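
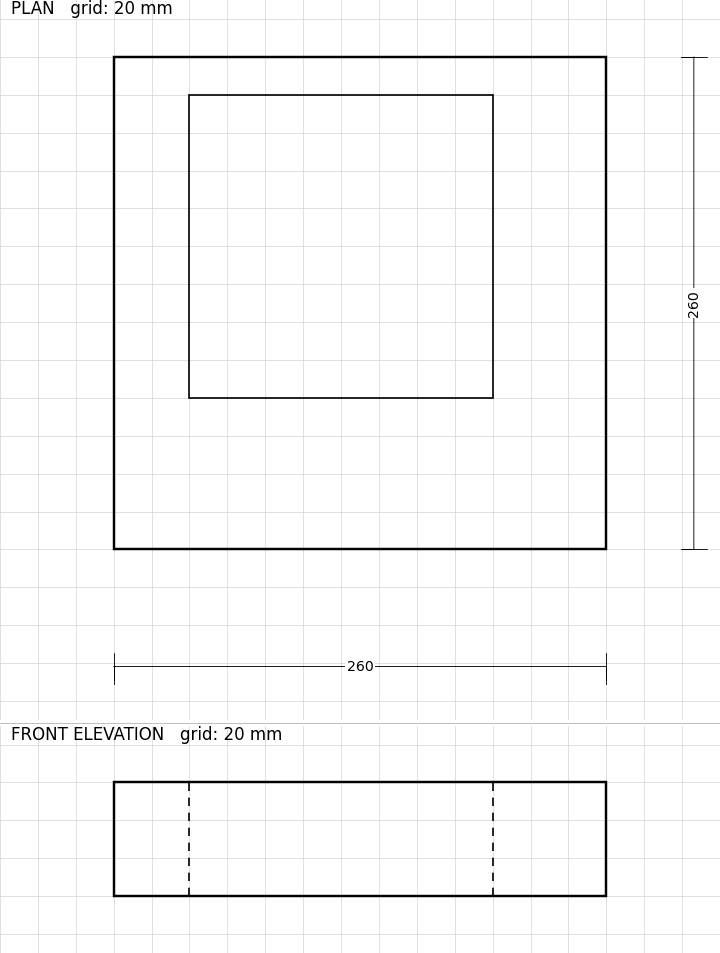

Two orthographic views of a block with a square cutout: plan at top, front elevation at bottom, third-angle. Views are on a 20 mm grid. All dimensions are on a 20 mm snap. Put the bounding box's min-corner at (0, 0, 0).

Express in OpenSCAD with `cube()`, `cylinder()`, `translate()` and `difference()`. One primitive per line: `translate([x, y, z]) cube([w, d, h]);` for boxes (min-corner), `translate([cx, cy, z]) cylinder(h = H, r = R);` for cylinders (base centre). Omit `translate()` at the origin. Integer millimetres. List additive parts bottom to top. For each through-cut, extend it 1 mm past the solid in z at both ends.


difference() {
  cube([260, 260, 60]);
  translate([40, 80, -1]) cube([160, 160, 62]);
}


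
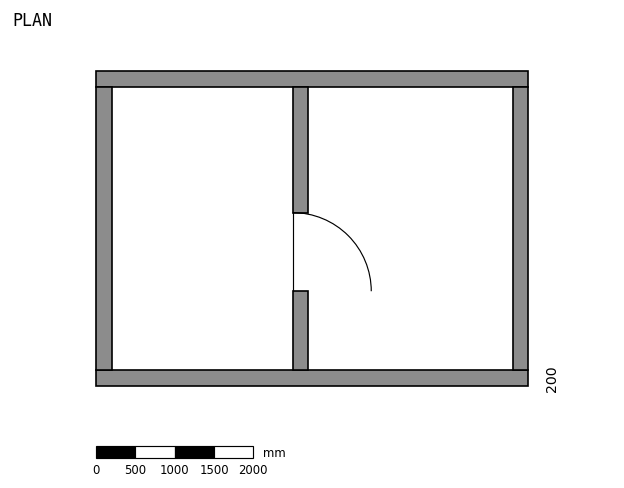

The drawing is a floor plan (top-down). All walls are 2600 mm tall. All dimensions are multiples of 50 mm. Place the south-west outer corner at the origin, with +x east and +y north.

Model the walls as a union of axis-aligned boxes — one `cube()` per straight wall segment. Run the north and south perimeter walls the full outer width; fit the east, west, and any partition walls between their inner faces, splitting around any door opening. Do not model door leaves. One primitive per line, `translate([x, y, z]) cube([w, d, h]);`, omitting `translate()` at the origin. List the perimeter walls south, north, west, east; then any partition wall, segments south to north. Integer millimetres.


cube([5500, 200, 2600]);
translate([0, 3800, 0]) cube([5500, 200, 2600]);
translate([0, 200, 0]) cube([200, 3600, 2600]);
translate([5300, 200, 0]) cube([200, 3600, 2600]);
translate([2500, 200, 0]) cube([200, 1000, 2600]);
translate([2500, 2200, 0]) cube([200, 1600, 2600]);


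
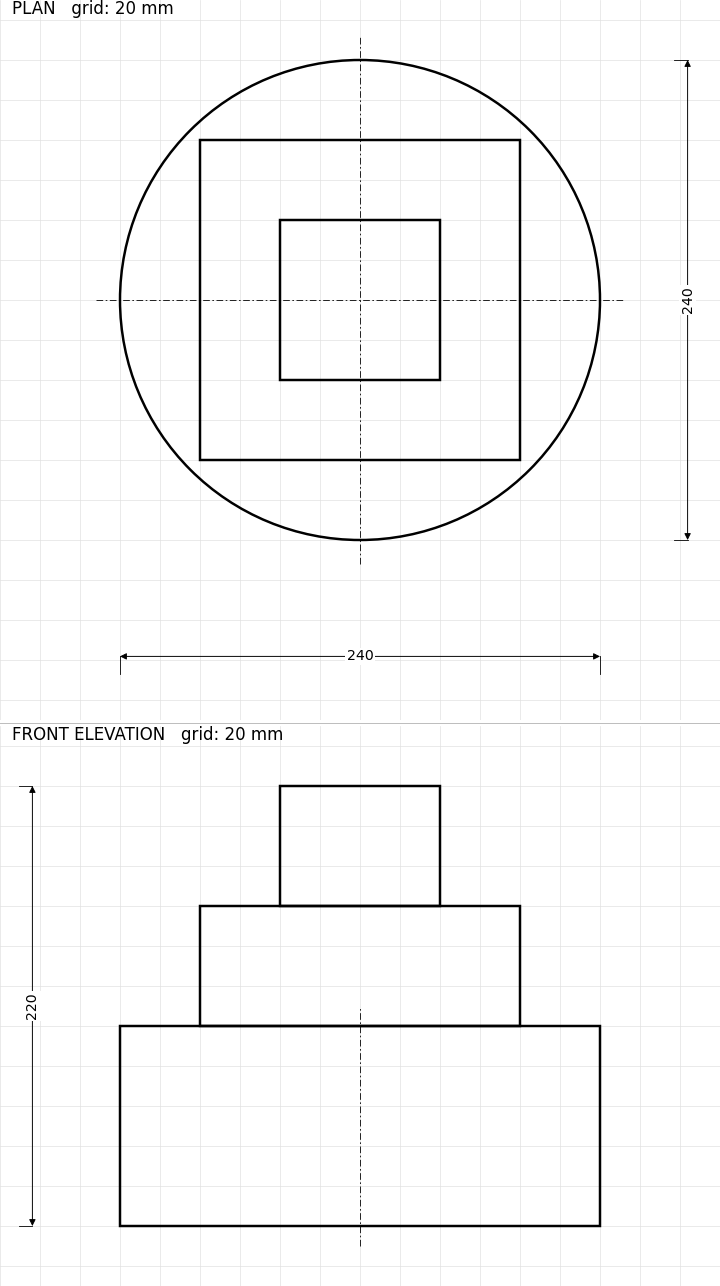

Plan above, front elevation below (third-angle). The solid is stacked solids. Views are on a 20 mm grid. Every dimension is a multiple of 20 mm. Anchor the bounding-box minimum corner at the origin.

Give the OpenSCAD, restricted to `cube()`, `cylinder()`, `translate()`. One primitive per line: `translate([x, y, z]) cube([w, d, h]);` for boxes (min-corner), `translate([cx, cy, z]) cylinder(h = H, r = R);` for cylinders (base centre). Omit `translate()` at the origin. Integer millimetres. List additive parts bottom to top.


translate([120, 120, 0]) cylinder(h = 100, r = 120);
translate([40, 40, 100]) cube([160, 160, 60]);
translate([80, 80, 160]) cube([80, 80, 60]);


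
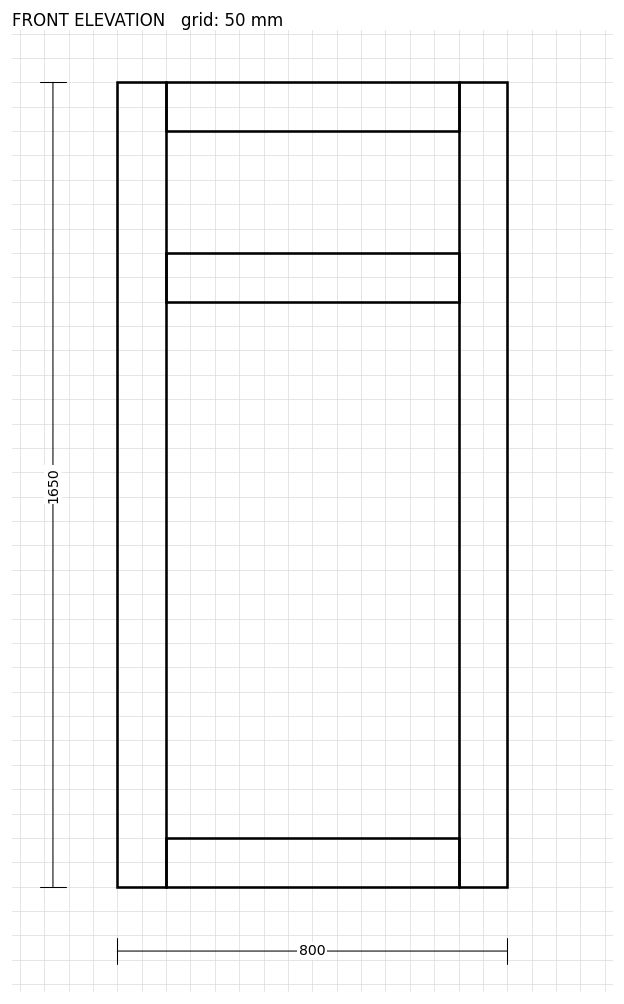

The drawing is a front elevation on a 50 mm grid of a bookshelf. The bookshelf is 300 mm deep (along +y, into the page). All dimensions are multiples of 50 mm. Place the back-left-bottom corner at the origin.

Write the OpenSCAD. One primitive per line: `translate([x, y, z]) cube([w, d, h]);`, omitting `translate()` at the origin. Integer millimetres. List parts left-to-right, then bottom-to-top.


cube([100, 300, 1650]);
translate([100, 0, 0]) cube([600, 300, 100]);
translate([100, 0, 1200]) cube([600, 300, 100]);
translate([100, 0, 1550]) cube([600, 300, 100]);
translate([700, 0, 0]) cube([100, 300, 1650]);


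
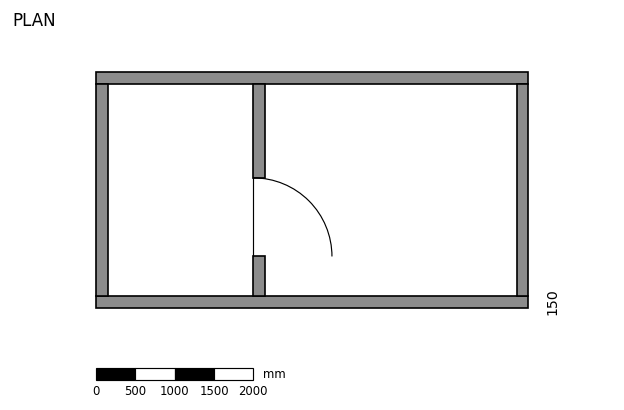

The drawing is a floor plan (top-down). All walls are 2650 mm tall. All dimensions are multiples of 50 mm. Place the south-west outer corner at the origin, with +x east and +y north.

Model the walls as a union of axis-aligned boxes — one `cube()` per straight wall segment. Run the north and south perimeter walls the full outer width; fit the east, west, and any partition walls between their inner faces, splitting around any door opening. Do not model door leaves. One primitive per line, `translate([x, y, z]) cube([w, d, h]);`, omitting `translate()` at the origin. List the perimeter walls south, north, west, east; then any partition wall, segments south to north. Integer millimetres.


cube([5500, 150, 2650]);
translate([0, 2850, 0]) cube([5500, 150, 2650]);
translate([0, 150, 0]) cube([150, 2700, 2650]);
translate([5350, 150, 0]) cube([150, 2700, 2650]);
translate([2000, 150, 0]) cube([150, 500, 2650]);
translate([2000, 1650, 0]) cube([150, 1200, 2650]);


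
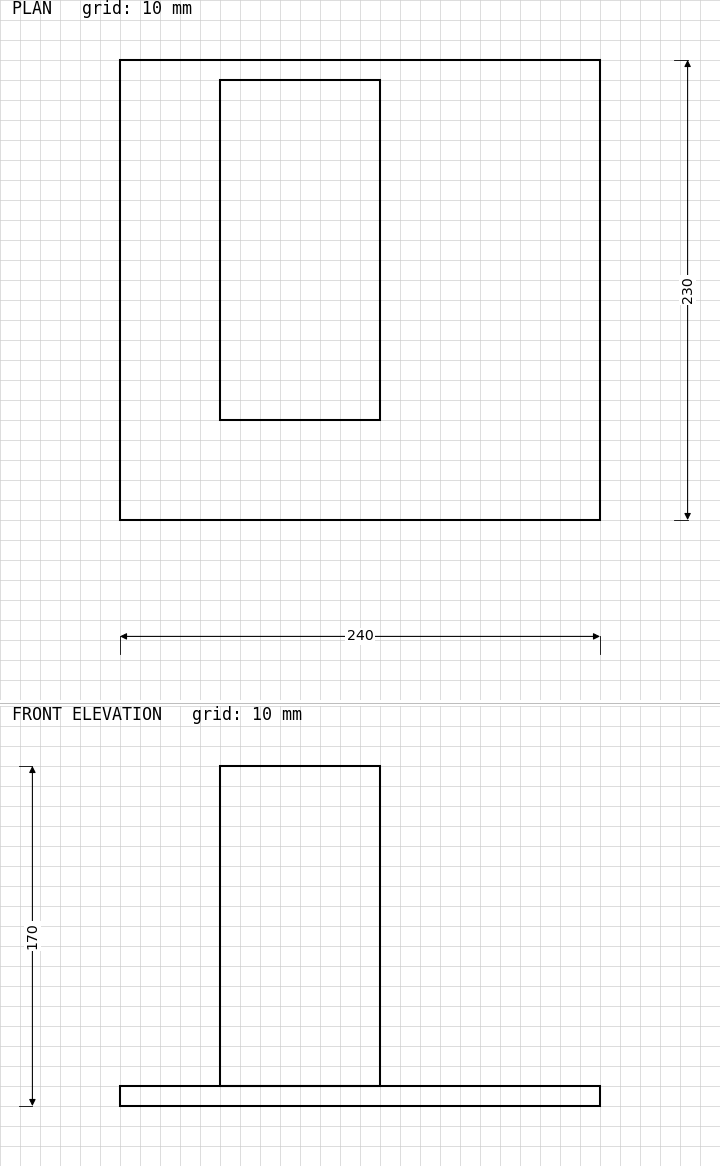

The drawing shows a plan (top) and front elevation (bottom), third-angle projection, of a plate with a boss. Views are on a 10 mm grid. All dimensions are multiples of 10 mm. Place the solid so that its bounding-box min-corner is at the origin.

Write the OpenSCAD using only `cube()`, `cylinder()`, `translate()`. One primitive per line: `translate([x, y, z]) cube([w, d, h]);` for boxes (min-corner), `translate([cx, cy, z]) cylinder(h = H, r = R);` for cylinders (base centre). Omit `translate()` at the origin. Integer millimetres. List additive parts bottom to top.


cube([240, 230, 10]);
translate([50, 50, 10]) cube([80, 170, 160]);


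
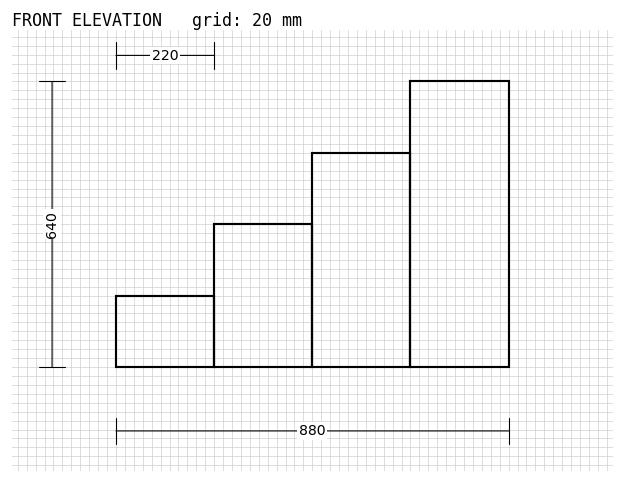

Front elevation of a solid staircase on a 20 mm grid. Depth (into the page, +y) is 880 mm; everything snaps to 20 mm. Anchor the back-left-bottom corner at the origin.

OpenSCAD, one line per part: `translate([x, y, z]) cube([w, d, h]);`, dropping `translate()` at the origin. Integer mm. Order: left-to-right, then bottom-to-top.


cube([220, 880, 160]);
translate([220, 0, 0]) cube([220, 880, 320]);
translate([440, 0, 0]) cube([220, 880, 480]);
translate([660, 0, 0]) cube([220, 880, 640]);


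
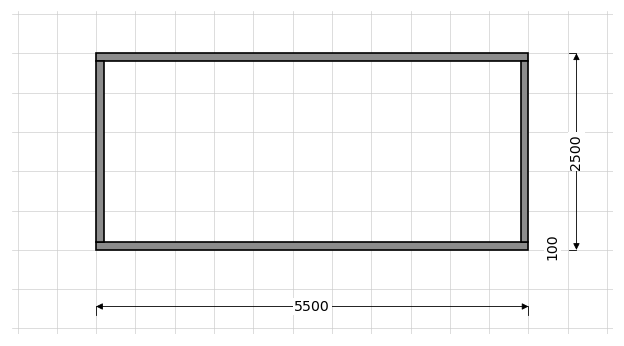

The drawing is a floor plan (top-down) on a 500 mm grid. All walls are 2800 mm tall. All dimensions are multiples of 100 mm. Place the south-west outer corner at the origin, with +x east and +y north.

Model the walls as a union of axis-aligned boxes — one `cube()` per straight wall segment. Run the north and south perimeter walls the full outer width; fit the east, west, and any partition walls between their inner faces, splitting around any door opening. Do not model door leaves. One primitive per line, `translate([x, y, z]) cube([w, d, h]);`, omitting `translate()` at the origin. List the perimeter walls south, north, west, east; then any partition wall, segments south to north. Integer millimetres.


cube([5500, 100, 2800]);
translate([0, 2400, 0]) cube([5500, 100, 2800]);
translate([0, 100, 0]) cube([100, 2300, 2800]);
translate([5400, 100, 0]) cube([100, 2300, 2800]);


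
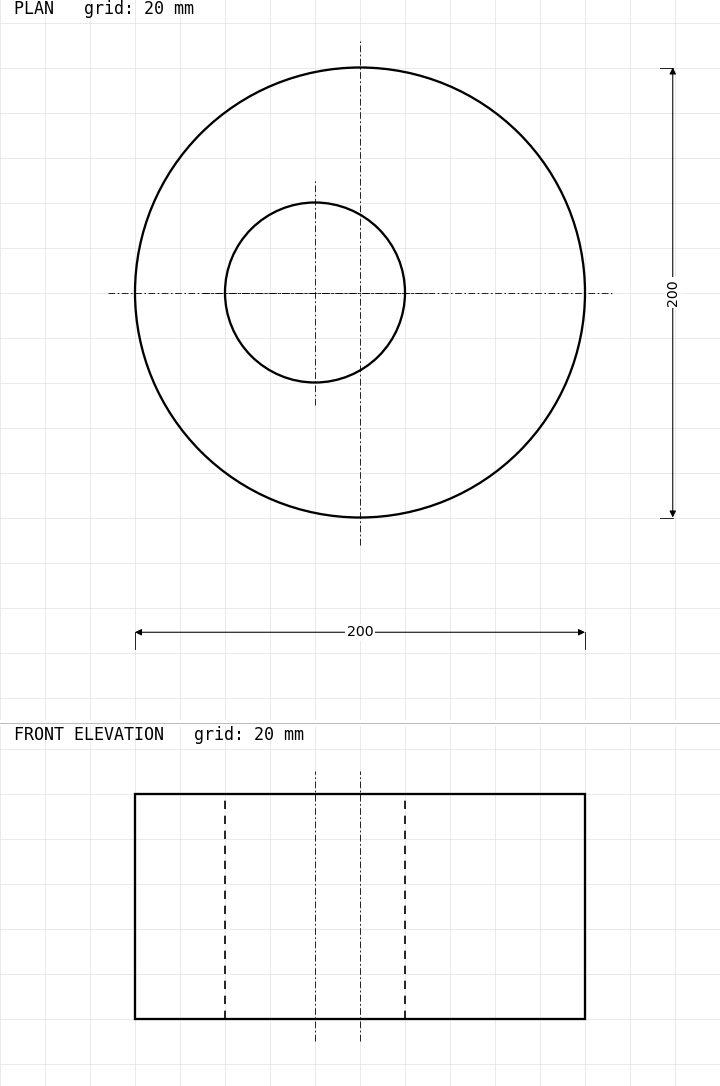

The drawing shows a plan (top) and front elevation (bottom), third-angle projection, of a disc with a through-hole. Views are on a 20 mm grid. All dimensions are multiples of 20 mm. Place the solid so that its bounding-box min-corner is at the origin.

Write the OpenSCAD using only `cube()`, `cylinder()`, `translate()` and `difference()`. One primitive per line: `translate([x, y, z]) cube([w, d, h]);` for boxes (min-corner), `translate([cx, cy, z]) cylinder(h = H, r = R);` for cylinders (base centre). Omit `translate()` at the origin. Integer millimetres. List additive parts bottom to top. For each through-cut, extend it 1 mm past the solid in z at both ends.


difference() {
  translate([100, 100, 0]) cylinder(h = 100, r = 100);
  translate([80, 100, -1]) cylinder(h = 102, r = 40);
}


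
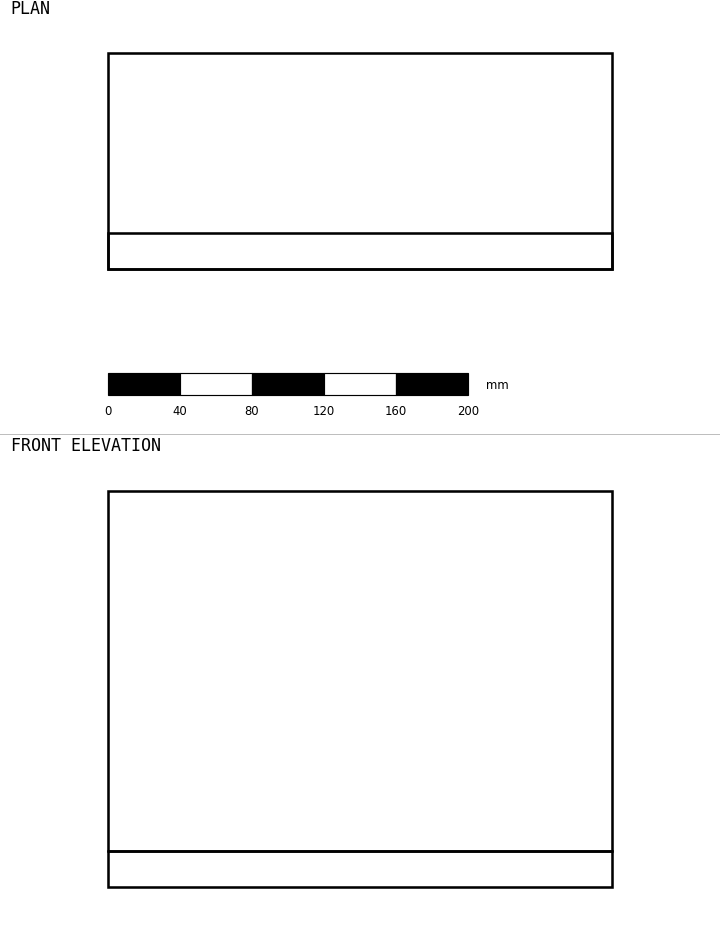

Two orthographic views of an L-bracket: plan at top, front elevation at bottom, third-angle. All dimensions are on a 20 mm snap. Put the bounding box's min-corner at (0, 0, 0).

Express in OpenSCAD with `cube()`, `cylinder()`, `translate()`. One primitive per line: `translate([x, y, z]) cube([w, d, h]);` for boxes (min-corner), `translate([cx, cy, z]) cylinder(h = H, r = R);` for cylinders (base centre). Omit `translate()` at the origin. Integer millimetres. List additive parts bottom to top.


cube([280, 120, 20]);
translate([0, 0, 20]) cube([280, 20, 200]);


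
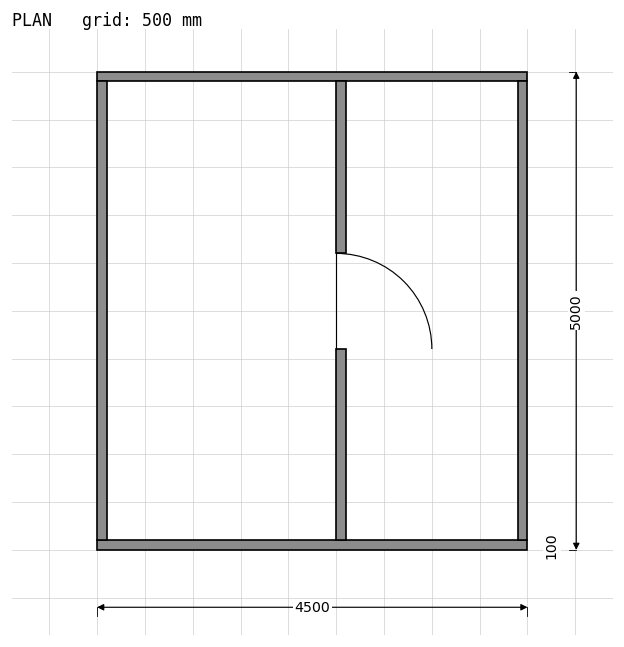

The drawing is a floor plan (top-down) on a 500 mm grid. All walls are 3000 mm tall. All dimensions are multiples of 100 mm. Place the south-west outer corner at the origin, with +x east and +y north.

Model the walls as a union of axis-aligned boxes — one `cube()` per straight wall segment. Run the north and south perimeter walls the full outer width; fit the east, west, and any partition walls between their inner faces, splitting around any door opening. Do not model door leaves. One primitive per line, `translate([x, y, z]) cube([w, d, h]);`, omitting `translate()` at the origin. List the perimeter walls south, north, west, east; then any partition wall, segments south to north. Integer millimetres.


cube([4500, 100, 3000]);
translate([0, 4900, 0]) cube([4500, 100, 3000]);
translate([0, 100, 0]) cube([100, 4800, 3000]);
translate([4400, 100, 0]) cube([100, 4800, 3000]);
translate([2500, 100, 0]) cube([100, 2000, 3000]);
translate([2500, 3100, 0]) cube([100, 1800, 3000]);


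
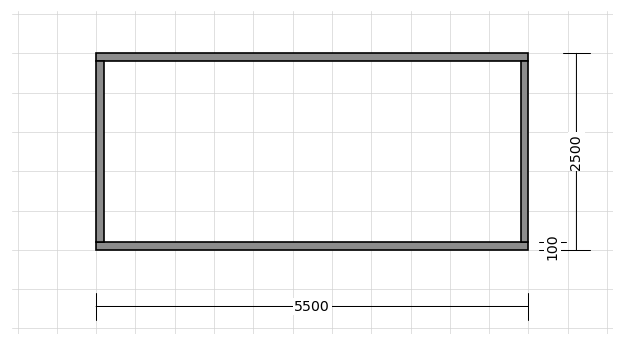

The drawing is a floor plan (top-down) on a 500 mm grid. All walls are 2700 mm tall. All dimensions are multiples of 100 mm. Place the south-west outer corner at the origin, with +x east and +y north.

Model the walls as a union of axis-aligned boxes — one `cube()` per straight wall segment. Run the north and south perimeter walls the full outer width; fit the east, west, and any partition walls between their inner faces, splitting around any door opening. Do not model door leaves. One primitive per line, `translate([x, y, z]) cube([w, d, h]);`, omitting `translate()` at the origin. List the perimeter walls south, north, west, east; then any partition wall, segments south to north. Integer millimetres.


cube([5500, 100, 2700]);
translate([0, 2400, 0]) cube([5500, 100, 2700]);
translate([0, 100, 0]) cube([100, 2300, 2700]);
translate([5400, 100, 0]) cube([100, 2300, 2700]);


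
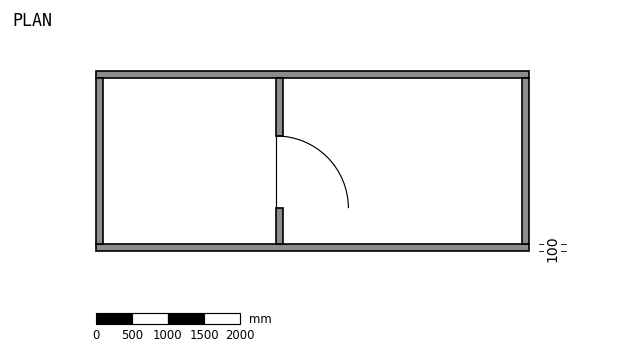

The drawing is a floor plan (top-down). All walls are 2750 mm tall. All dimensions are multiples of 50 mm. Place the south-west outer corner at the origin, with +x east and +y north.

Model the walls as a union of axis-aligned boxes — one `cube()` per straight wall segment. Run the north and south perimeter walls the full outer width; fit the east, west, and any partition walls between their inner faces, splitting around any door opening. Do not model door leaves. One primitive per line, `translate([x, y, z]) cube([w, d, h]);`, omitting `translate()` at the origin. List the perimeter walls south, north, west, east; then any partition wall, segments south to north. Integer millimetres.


cube([6000, 100, 2750]);
translate([0, 2400, 0]) cube([6000, 100, 2750]);
translate([0, 100, 0]) cube([100, 2300, 2750]);
translate([5900, 100, 0]) cube([100, 2300, 2750]);
translate([2500, 100, 0]) cube([100, 500, 2750]);
translate([2500, 1600, 0]) cube([100, 800, 2750]);


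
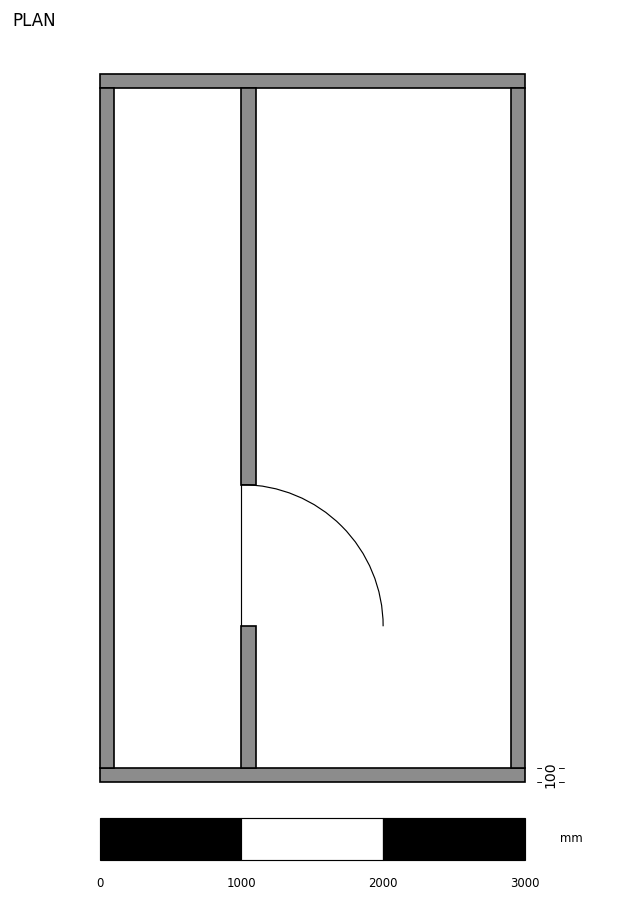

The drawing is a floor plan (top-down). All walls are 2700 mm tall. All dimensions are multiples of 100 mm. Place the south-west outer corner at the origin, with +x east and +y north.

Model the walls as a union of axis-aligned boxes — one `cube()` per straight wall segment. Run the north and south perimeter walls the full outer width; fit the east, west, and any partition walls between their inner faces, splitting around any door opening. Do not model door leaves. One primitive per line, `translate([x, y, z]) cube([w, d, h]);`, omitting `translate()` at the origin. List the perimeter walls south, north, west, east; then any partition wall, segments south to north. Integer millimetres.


cube([3000, 100, 2700]);
translate([0, 4900, 0]) cube([3000, 100, 2700]);
translate([0, 100, 0]) cube([100, 4800, 2700]);
translate([2900, 100, 0]) cube([100, 4800, 2700]);
translate([1000, 100, 0]) cube([100, 1000, 2700]);
translate([1000, 2100, 0]) cube([100, 2800, 2700]);


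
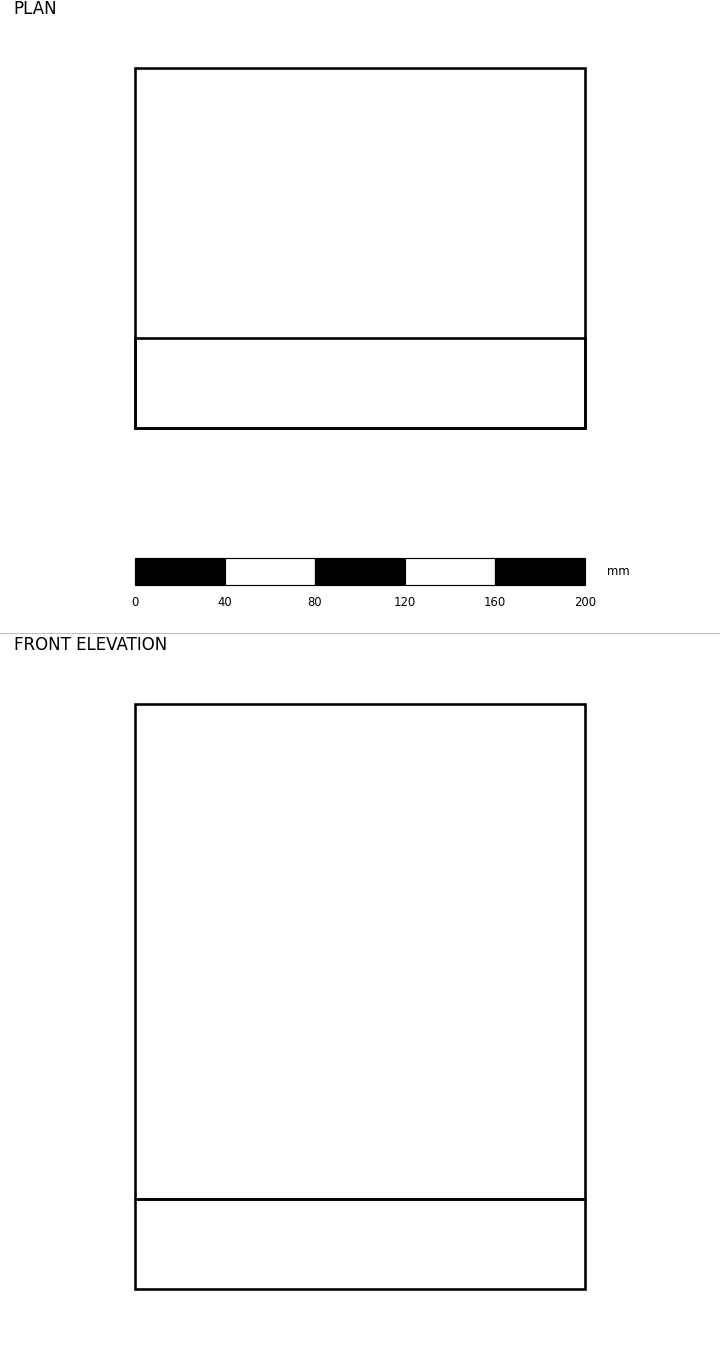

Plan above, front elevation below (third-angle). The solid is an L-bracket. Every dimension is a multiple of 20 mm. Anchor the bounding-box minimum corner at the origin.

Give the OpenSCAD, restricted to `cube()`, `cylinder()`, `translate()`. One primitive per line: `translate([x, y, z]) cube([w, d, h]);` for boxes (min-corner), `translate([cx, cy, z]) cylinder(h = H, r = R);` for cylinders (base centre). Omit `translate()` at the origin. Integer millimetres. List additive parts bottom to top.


cube([200, 160, 40]);
translate([0, 0, 40]) cube([200, 40, 220]);


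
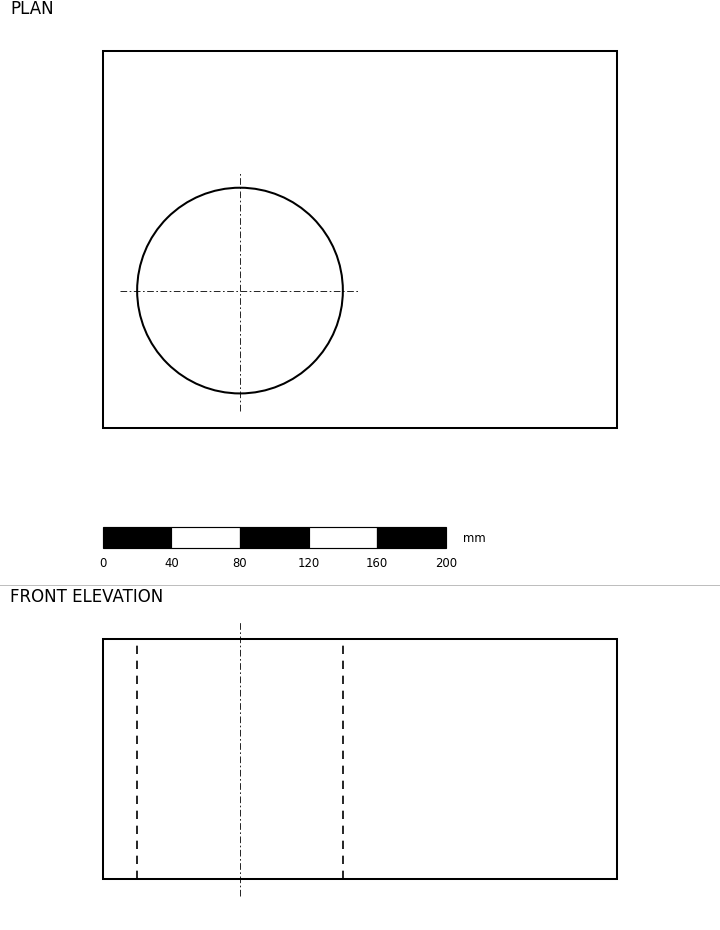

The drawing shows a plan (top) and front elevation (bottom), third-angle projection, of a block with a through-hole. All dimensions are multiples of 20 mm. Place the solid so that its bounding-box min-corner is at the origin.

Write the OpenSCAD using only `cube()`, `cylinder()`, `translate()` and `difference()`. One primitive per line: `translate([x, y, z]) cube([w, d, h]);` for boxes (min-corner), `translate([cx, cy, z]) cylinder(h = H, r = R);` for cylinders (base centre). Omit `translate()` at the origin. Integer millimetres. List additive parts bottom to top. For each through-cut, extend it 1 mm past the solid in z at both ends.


difference() {
  cube([300, 220, 140]);
  translate([80, 80, -1]) cylinder(h = 142, r = 60);
}


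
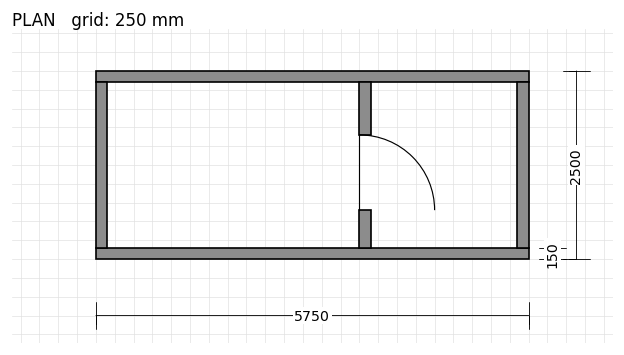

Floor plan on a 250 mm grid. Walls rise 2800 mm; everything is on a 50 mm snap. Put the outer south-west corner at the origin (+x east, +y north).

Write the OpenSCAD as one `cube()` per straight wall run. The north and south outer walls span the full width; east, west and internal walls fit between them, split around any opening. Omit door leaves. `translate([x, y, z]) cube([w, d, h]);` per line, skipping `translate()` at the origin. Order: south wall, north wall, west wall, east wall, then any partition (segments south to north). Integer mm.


cube([5750, 150, 2800]);
translate([0, 2350, 0]) cube([5750, 150, 2800]);
translate([0, 150, 0]) cube([150, 2200, 2800]);
translate([5600, 150, 0]) cube([150, 2200, 2800]);
translate([3500, 150, 0]) cube([150, 500, 2800]);
translate([3500, 1650, 0]) cube([150, 700, 2800]);


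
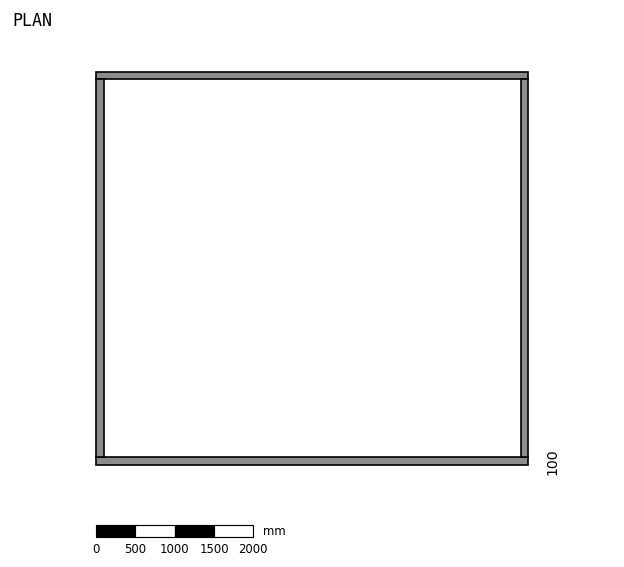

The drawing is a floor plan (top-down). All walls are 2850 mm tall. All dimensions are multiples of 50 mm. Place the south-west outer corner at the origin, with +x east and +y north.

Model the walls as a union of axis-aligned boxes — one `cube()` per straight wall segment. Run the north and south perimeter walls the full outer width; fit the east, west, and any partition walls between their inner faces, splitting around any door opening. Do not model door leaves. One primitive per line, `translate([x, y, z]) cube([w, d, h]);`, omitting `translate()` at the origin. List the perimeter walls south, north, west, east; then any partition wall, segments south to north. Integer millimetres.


cube([5500, 100, 2850]);
translate([0, 4900, 0]) cube([5500, 100, 2850]);
translate([0, 100, 0]) cube([100, 4800, 2850]);
translate([5400, 100, 0]) cube([100, 4800, 2850]);


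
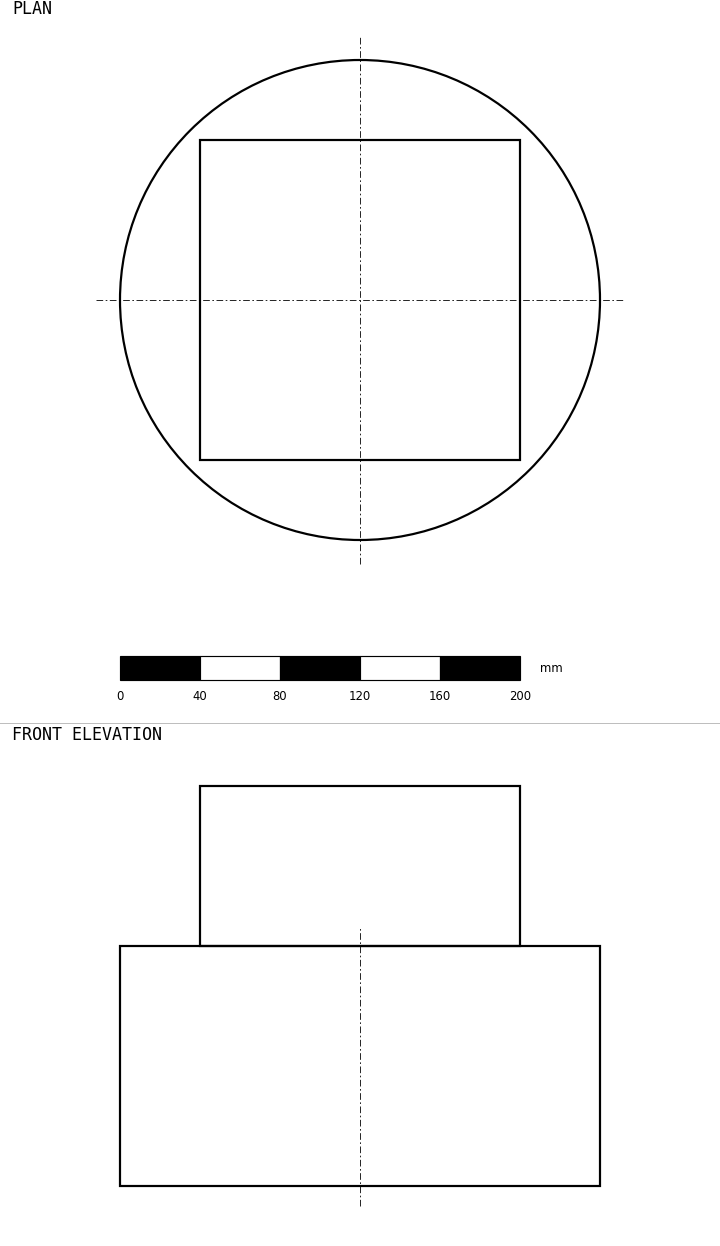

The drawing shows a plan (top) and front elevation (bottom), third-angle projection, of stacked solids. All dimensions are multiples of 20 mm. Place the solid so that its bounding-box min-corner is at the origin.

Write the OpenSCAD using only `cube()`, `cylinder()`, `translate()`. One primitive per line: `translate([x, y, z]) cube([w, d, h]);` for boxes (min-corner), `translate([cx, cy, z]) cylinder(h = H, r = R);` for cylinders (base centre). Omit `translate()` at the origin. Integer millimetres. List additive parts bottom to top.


translate([120, 120, 0]) cylinder(h = 120, r = 120);
translate([40, 40, 120]) cube([160, 160, 80]);


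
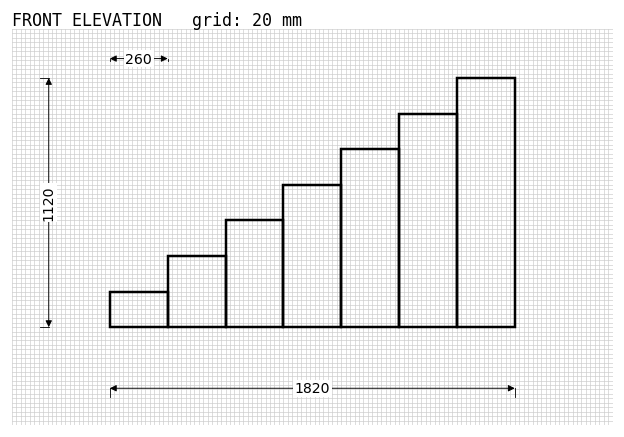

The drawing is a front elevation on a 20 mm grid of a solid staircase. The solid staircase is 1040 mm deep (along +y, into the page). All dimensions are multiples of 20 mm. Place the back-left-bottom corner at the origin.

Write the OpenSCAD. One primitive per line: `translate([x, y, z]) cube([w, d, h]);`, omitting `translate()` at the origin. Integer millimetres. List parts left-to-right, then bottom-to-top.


cube([260, 1040, 160]);
translate([260, 0, 0]) cube([260, 1040, 320]);
translate([520, 0, 0]) cube([260, 1040, 480]);
translate([780, 0, 0]) cube([260, 1040, 640]);
translate([1040, 0, 0]) cube([260, 1040, 800]);
translate([1300, 0, 0]) cube([260, 1040, 960]);
translate([1560, 0, 0]) cube([260, 1040, 1120]);


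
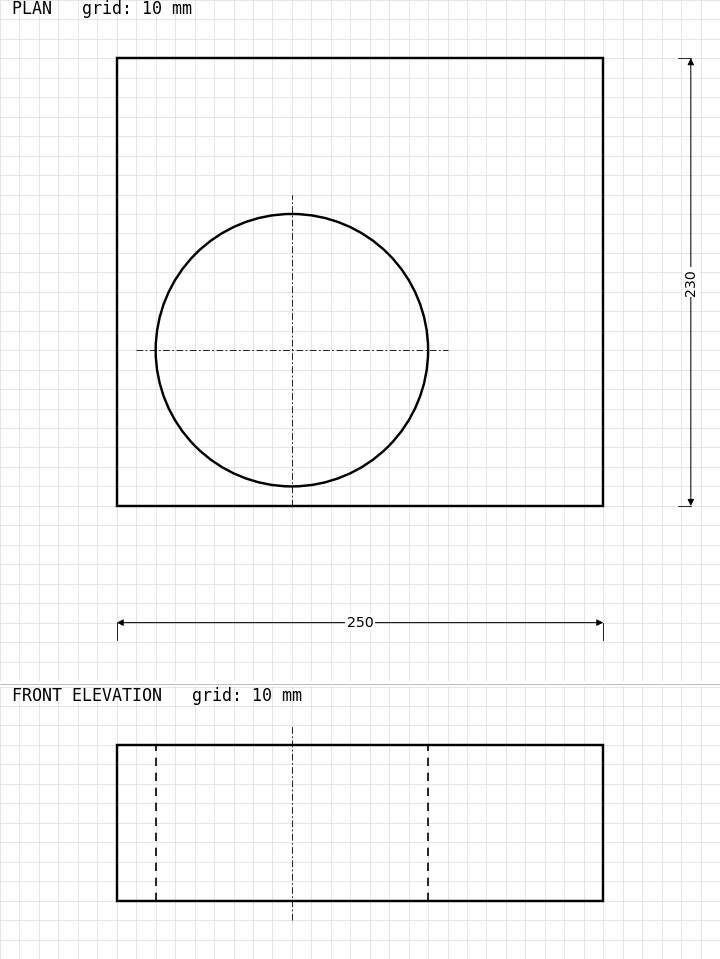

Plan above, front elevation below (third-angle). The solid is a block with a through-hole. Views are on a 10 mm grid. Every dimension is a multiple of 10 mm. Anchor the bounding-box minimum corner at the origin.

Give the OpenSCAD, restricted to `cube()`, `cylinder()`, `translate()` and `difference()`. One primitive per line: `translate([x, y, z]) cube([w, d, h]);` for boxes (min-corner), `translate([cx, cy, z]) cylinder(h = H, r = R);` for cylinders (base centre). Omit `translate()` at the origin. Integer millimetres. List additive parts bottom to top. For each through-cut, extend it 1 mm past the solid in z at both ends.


difference() {
  cube([250, 230, 80]);
  translate([90, 80, -1]) cylinder(h = 82, r = 70);
}


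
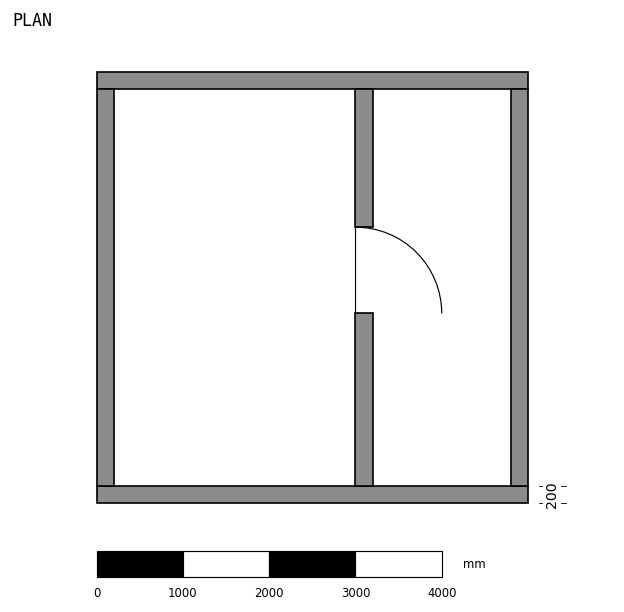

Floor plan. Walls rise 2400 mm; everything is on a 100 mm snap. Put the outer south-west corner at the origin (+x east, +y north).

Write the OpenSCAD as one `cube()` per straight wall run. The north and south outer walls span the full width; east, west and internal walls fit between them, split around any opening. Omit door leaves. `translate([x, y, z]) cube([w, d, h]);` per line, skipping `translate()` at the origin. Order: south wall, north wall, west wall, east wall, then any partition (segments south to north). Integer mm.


cube([5000, 200, 2400]);
translate([0, 4800, 0]) cube([5000, 200, 2400]);
translate([0, 200, 0]) cube([200, 4600, 2400]);
translate([4800, 200, 0]) cube([200, 4600, 2400]);
translate([3000, 200, 0]) cube([200, 2000, 2400]);
translate([3000, 3200, 0]) cube([200, 1600, 2400]);


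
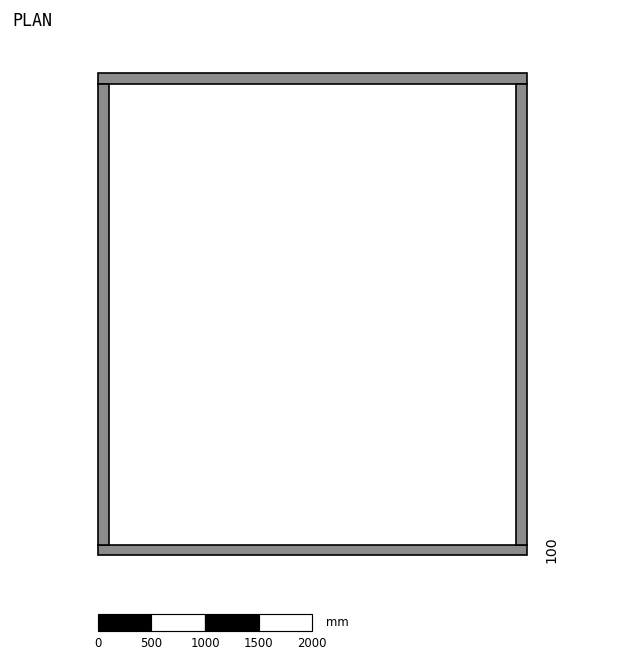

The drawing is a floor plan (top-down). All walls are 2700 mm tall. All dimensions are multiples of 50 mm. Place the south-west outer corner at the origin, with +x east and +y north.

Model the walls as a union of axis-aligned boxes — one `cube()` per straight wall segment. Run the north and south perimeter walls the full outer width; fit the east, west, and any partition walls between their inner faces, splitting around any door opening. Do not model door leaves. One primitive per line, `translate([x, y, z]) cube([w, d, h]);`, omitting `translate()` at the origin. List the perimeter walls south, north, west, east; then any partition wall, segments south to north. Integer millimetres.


cube([4000, 100, 2700]);
translate([0, 4400, 0]) cube([4000, 100, 2700]);
translate([0, 100, 0]) cube([100, 4300, 2700]);
translate([3900, 100, 0]) cube([100, 4300, 2700]);


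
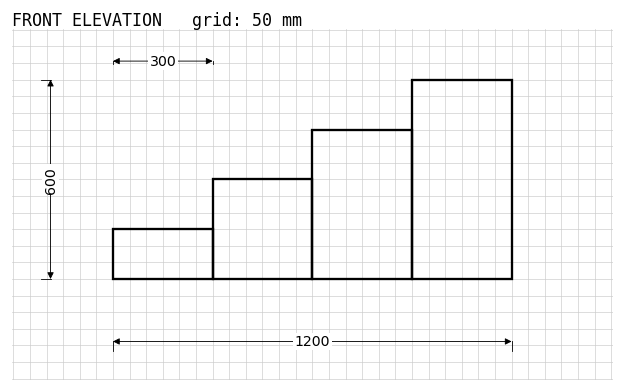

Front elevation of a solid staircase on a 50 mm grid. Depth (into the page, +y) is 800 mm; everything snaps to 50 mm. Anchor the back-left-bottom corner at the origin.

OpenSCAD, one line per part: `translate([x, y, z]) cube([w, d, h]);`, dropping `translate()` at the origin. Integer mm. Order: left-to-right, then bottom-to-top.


cube([300, 800, 150]);
translate([300, 0, 0]) cube([300, 800, 300]);
translate([600, 0, 0]) cube([300, 800, 450]);
translate([900, 0, 0]) cube([300, 800, 600]);


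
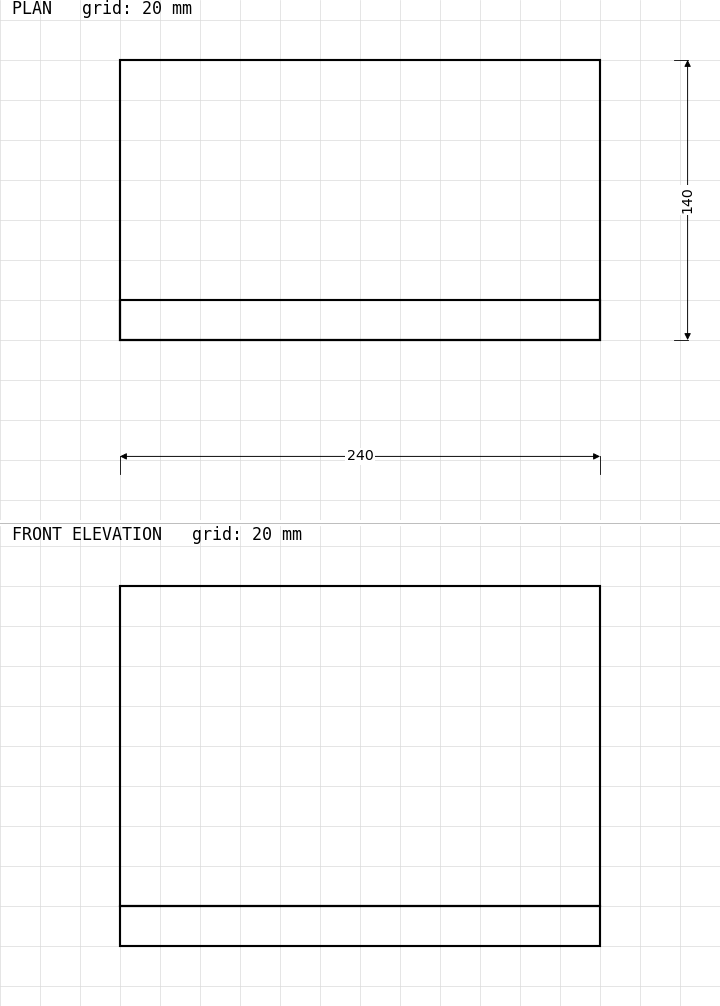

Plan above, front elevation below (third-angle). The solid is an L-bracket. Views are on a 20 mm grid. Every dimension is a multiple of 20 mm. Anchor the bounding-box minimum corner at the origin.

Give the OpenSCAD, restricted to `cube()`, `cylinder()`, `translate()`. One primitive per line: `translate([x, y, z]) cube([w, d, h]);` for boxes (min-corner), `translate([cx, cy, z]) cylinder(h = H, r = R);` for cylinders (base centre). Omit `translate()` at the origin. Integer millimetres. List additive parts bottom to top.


cube([240, 140, 20]);
translate([0, 0, 20]) cube([240, 20, 160]);


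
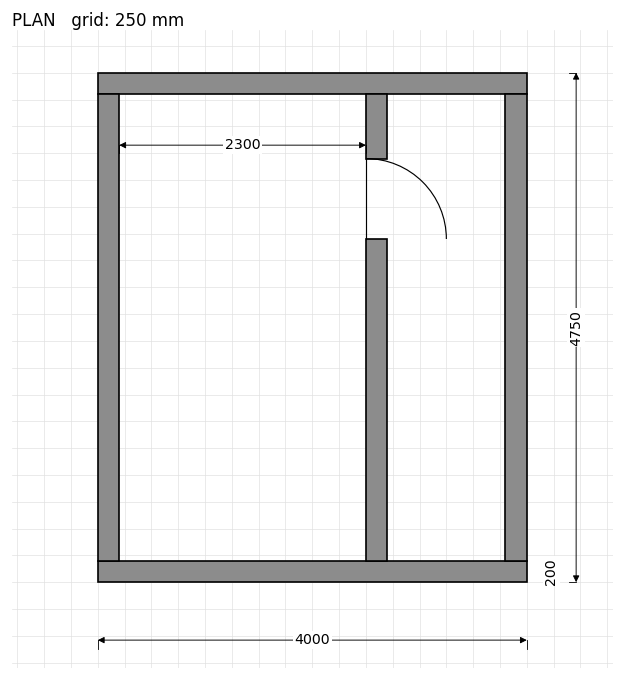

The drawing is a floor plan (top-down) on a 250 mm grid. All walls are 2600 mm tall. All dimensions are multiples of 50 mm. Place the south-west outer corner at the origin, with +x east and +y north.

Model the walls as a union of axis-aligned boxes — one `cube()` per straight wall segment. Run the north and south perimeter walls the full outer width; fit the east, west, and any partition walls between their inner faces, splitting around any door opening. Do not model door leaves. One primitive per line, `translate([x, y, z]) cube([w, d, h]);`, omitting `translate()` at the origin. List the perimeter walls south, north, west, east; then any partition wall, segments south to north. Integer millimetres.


cube([4000, 200, 2600]);
translate([0, 4550, 0]) cube([4000, 200, 2600]);
translate([0, 200, 0]) cube([200, 4350, 2600]);
translate([3800, 200, 0]) cube([200, 4350, 2600]);
translate([2500, 200, 0]) cube([200, 3000, 2600]);
translate([2500, 3950, 0]) cube([200, 600, 2600]);


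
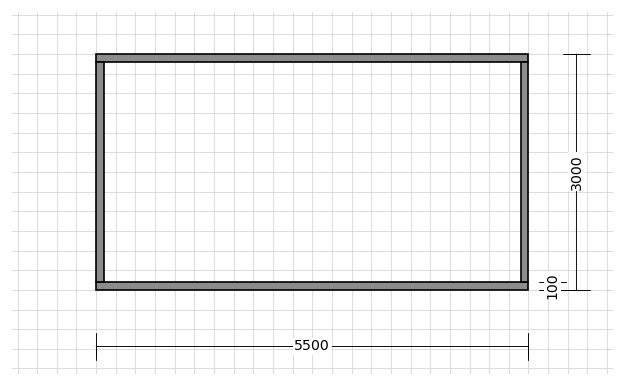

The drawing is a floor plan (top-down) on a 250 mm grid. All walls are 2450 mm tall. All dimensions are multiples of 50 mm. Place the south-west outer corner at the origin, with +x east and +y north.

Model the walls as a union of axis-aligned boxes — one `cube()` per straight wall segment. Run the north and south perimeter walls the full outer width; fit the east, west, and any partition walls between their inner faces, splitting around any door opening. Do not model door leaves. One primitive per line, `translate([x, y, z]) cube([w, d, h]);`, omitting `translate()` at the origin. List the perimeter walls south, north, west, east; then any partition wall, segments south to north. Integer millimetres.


cube([5500, 100, 2450]);
translate([0, 2900, 0]) cube([5500, 100, 2450]);
translate([0, 100, 0]) cube([100, 2800, 2450]);
translate([5400, 100, 0]) cube([100, 2800, 2450]);


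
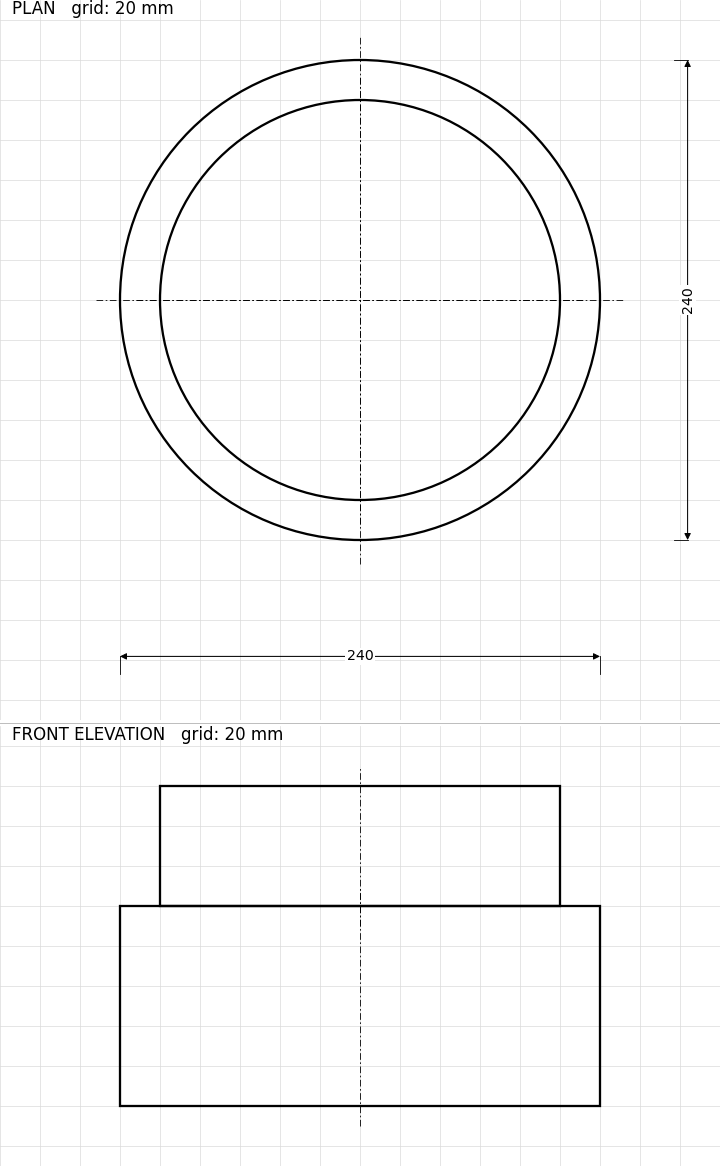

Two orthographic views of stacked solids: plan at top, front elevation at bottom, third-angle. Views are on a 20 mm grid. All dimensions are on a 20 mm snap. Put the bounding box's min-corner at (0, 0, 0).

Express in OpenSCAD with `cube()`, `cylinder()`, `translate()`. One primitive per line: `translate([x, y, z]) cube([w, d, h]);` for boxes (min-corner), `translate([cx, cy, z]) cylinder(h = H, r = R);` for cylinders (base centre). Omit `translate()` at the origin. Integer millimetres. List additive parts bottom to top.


translate([120, 120, 0]) cylinder(h = 100, r = 120);
translate([120, 120, 100]) cylinder(h = 60, r = 100);


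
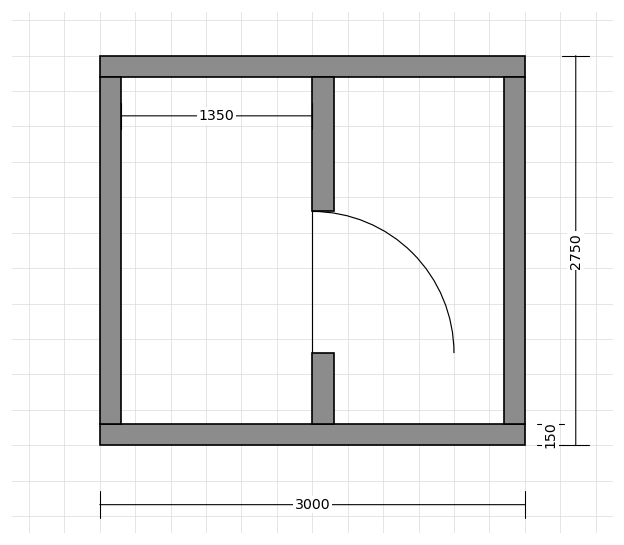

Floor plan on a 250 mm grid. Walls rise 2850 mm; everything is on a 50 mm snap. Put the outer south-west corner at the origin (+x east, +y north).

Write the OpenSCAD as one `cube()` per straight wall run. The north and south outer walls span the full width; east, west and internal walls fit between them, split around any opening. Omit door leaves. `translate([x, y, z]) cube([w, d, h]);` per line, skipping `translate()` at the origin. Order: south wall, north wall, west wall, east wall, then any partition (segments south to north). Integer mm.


cube([3000, 150, 2850]);
translate([0, 2600, 0]) cube([3000, 150, 2850]);
translate([0, 150, 0]) cube([150, 2450, 2850]);
translate([2850, 150, 0]) cube([150, 2450, 2850]);
translate([1500, 150, 0]) cube([150, 500, 2850]);
translate([1500, 1650, 0]) cube([150, 950, 2850]);


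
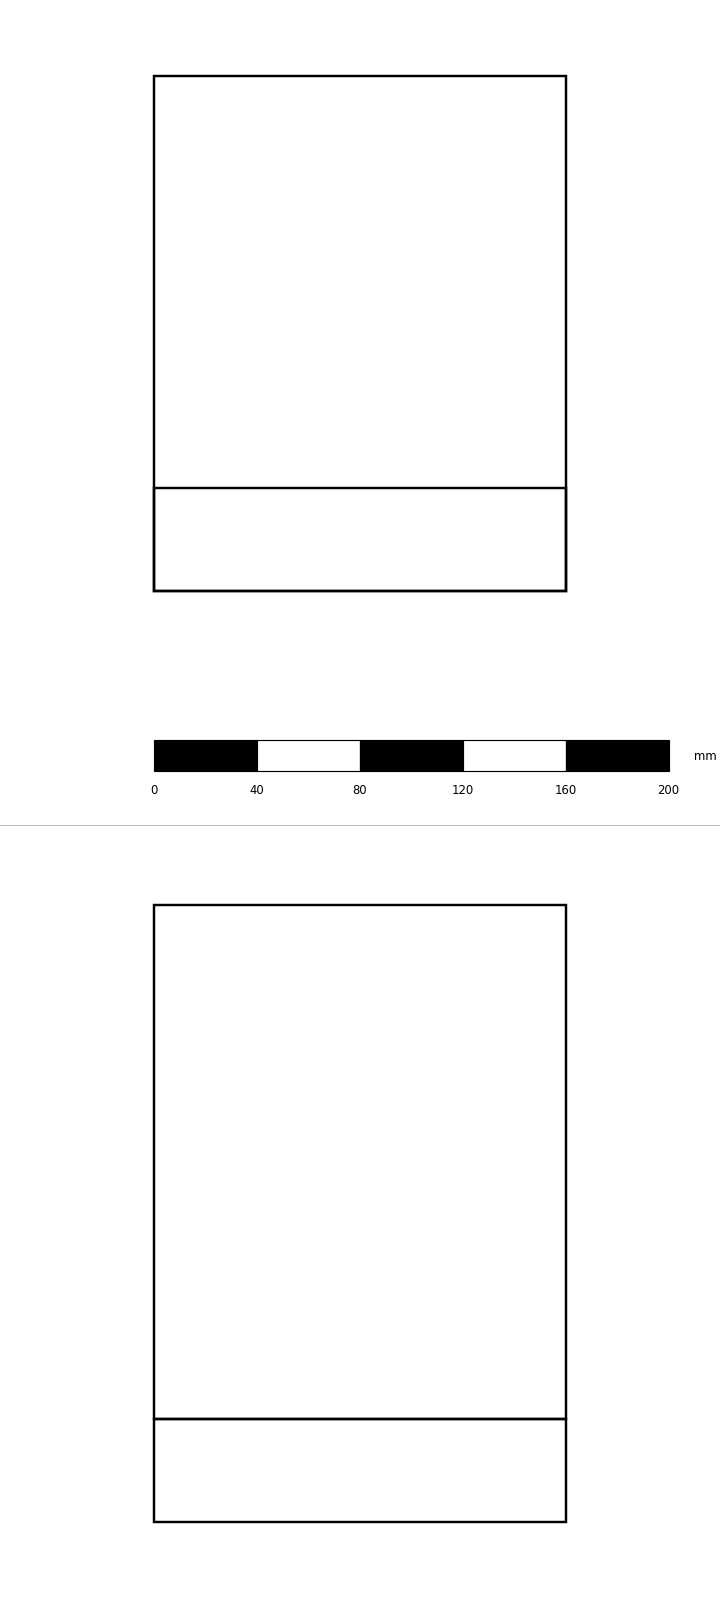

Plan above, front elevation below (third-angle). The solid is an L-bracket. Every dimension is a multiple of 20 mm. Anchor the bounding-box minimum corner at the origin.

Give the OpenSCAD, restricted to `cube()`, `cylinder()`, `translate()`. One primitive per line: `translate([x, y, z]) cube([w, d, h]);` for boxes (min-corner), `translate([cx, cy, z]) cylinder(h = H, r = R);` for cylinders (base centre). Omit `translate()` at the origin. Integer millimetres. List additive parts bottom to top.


cube([160, 200, 40]);
translate([0, 0, 40]) cube([160, 40, 200]);


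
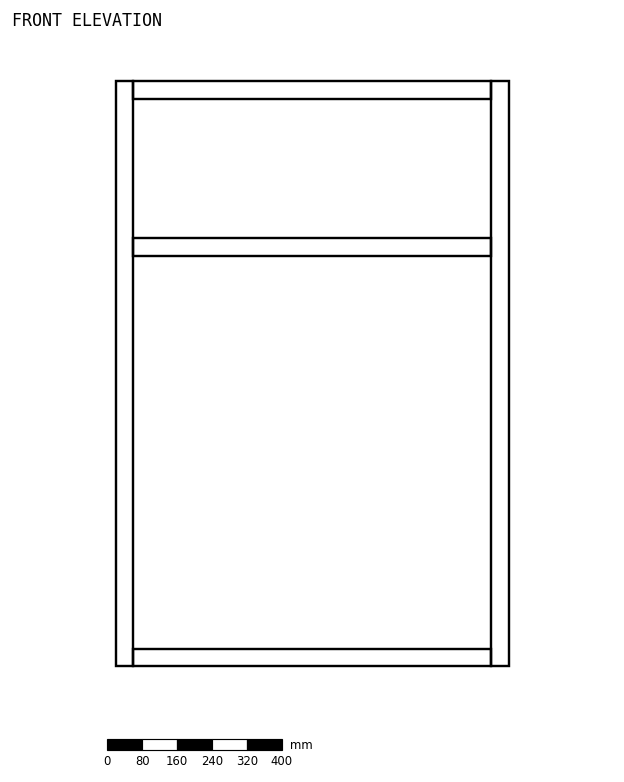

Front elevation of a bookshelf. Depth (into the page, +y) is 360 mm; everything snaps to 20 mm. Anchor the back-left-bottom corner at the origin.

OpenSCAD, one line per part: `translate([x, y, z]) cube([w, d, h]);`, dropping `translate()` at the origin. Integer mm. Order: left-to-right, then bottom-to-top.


cube([40, 360, 1340]);
translate([40, 0, 0]) cube([820, 360, 40]);
translate([40, 0, 940]) cube([820, 360, 40]);
translate([40, 0, 1300]) cube([820, 360, 40]);
translate([860, 0, 0]) cube([40, 360, 1340]);


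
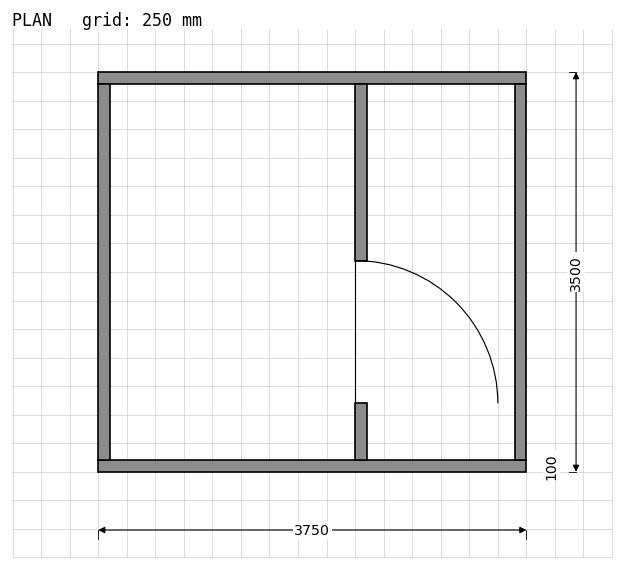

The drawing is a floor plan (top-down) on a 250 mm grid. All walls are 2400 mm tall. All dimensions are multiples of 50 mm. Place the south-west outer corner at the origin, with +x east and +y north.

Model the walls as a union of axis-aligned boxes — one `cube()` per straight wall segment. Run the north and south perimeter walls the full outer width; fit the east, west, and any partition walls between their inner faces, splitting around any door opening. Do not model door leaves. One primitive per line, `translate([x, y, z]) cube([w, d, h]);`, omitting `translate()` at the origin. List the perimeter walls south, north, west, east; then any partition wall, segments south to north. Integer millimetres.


cube([3750, 100, 2400]);
translate([0, 3400, 0]) cube([3750, 100, 2400]);
translate([0, 100, 0]) cube([100, 3300, 2400]);
translate([3650, 100, 0]) cube([100, 3300, 2400]);
translate([2250, 100, 0]) cube([100, 500, 2400]);
translate([2250, 1850, 0]) cube([100, 1550, 2400]);


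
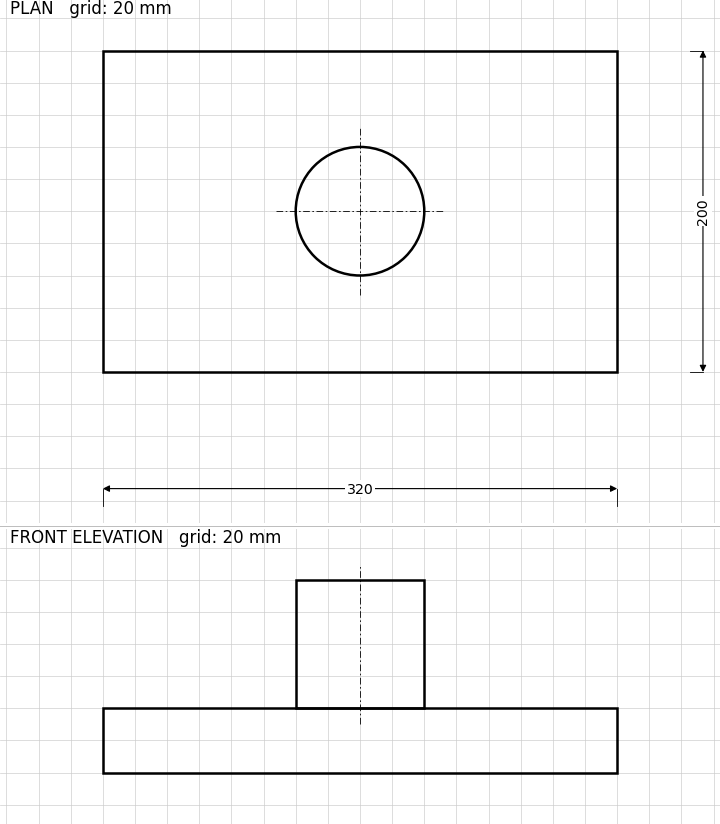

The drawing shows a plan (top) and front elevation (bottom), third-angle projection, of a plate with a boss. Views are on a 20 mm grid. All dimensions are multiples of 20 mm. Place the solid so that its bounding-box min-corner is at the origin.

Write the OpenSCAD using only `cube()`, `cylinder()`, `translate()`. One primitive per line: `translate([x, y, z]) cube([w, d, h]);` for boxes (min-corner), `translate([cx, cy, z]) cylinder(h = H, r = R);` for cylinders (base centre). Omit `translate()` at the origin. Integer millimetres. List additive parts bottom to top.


cube([320, 200, 40]);
translate([160, 100, 40]) cylinder(h = 80, r = 40);


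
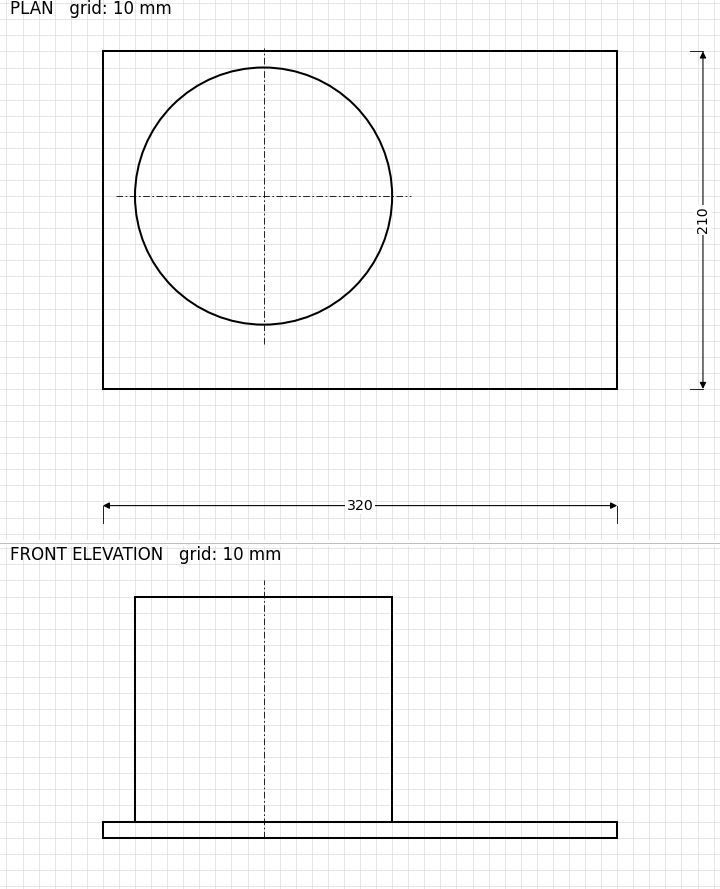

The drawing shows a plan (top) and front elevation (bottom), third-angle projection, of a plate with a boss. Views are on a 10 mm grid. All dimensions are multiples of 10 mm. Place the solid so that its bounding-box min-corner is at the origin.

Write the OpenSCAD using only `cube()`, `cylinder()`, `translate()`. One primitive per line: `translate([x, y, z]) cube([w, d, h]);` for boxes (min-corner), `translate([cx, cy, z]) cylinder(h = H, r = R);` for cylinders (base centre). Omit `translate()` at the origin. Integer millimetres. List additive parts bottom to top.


cube([320, 210, 10]);
translate([100, 120, 10]) cylinder(h = 140, r = 80);


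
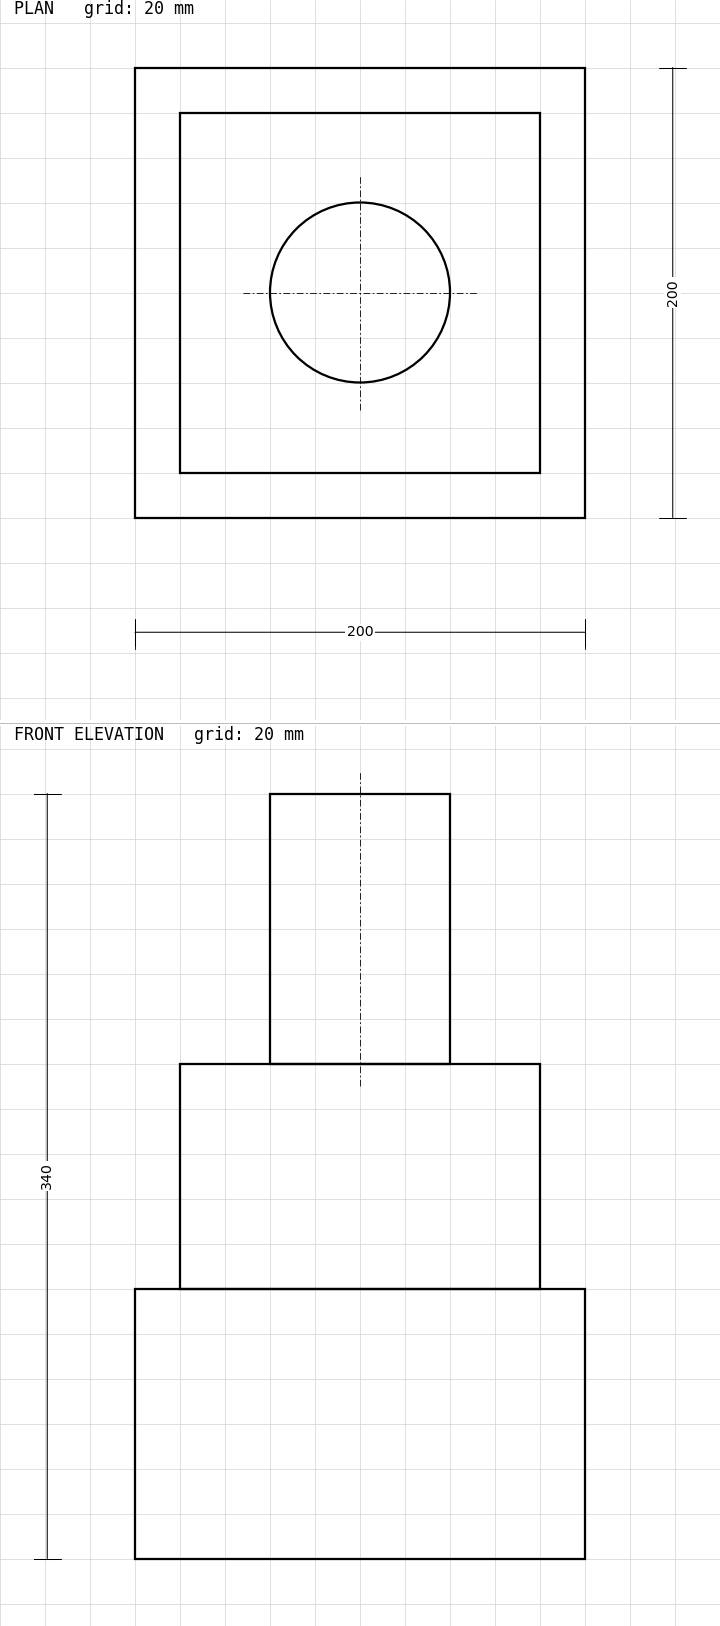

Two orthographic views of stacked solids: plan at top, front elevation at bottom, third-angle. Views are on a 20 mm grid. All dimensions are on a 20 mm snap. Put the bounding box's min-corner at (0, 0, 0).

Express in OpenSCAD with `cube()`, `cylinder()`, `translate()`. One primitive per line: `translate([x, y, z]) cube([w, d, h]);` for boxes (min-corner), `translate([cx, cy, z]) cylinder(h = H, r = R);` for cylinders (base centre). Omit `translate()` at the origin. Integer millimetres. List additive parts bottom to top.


cube([200, 200, 120]);
translate([20, 20, 120]) cube([160, 160, 100]);
translate([100, 100, 220]) cylinder(h = 120, r = 40);


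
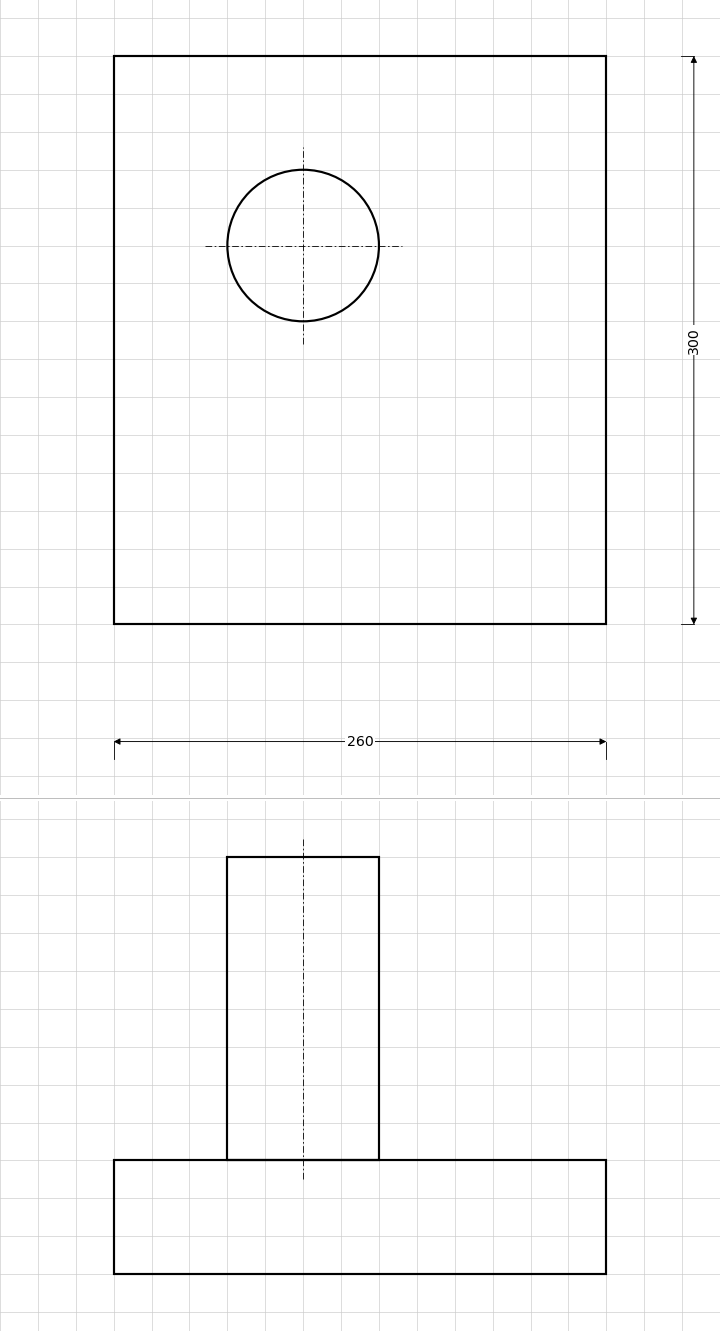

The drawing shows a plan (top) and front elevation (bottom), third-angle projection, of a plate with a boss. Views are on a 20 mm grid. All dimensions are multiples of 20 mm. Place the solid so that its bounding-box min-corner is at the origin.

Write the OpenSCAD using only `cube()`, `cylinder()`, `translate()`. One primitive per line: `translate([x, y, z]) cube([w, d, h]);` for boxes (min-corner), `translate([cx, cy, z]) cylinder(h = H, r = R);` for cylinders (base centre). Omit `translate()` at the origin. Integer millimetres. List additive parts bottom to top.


cube([260, 300, 60]);
translate([100, 200, 60]) cylinder(h = 160, r = 40);


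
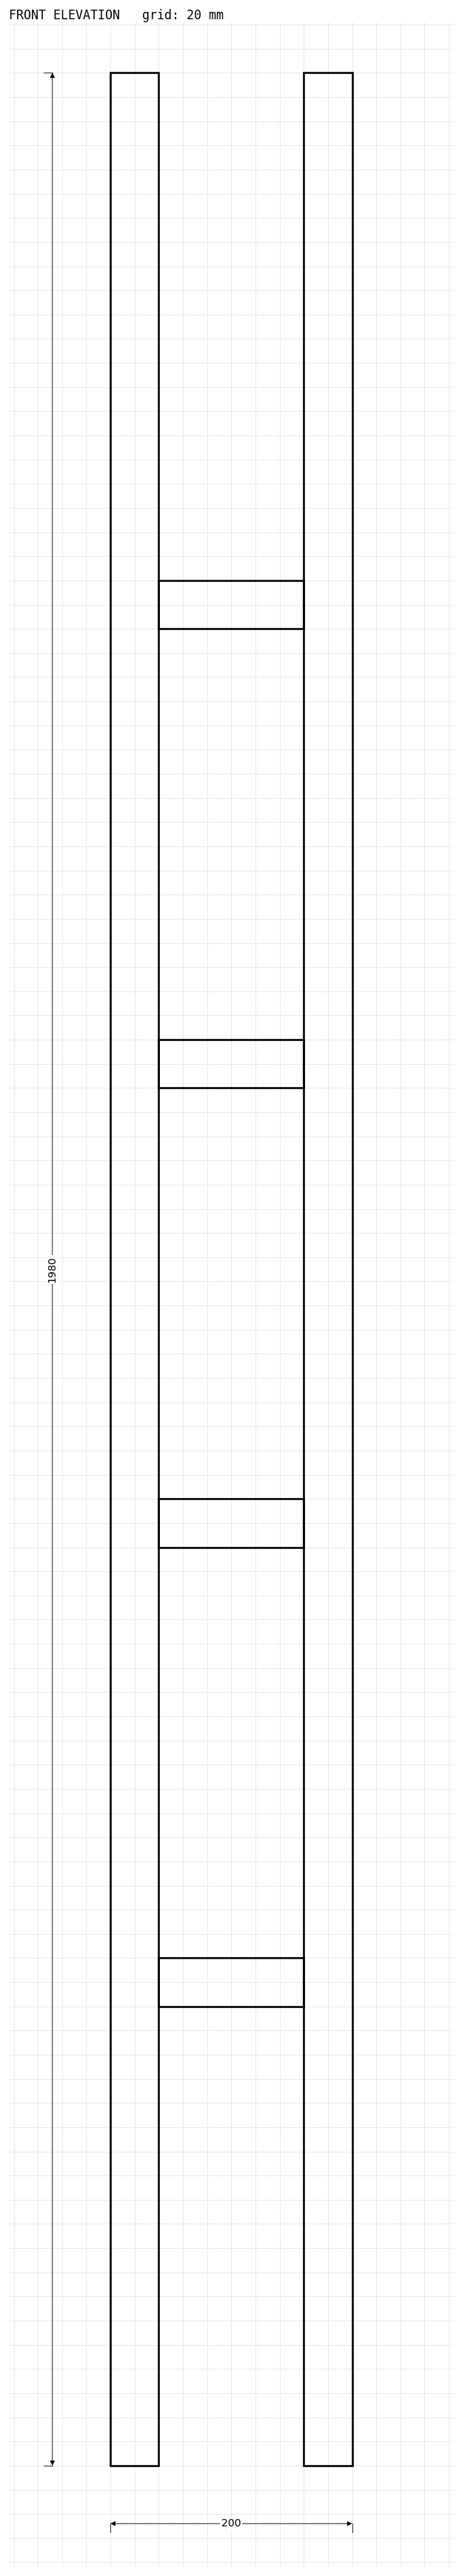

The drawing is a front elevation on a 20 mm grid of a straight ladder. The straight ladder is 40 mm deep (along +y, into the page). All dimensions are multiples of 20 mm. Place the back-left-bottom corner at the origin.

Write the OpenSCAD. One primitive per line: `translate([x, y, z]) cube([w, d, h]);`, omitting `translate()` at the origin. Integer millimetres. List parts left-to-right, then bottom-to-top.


cube([40, 40, 1980]);
translate([40, 0, 380]) cube([120, 40, 40]);
translate([40, 0, 760]) cube([120, 40, 40]);
translate([40, 0, 1140]) cube([120, 40, 40]);
translate([40, 0, 1520]) cube([120, 40, 40]);
translate([160, 0, 0]) cube([40, 40, 1980]);
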